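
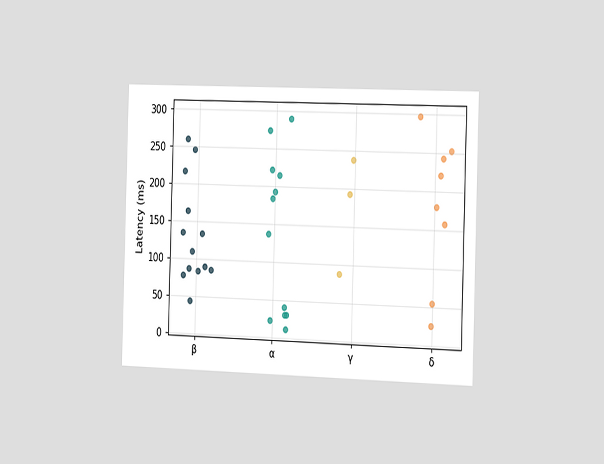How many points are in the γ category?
3

The chart is viewed slightly from the right. Counting the markers in the γ column gives 3.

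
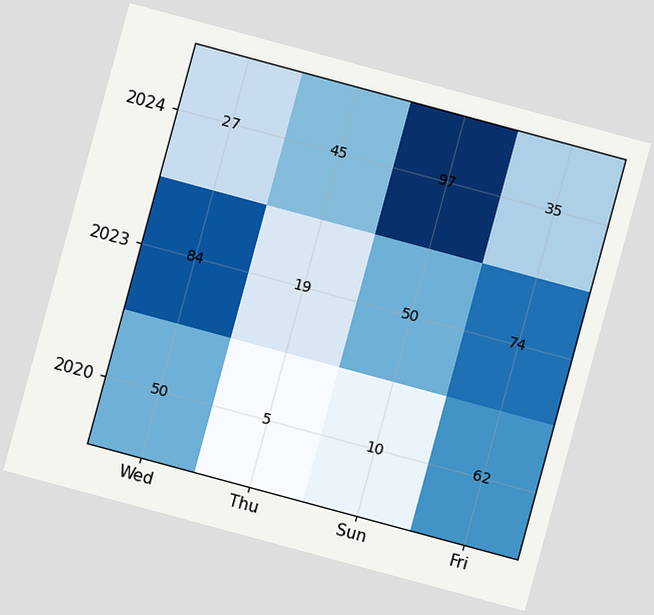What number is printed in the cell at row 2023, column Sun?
The chart is tilted about 15° clockwise. The (2023, Sun) cell reads 50.

50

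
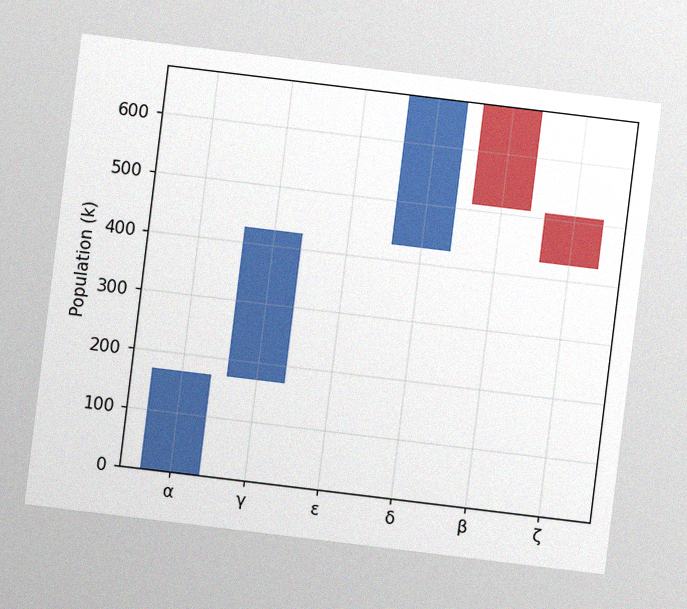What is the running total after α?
170k

The chart is tilted about 7° clockwise, with some photo noise. After α the running total reaches 170k.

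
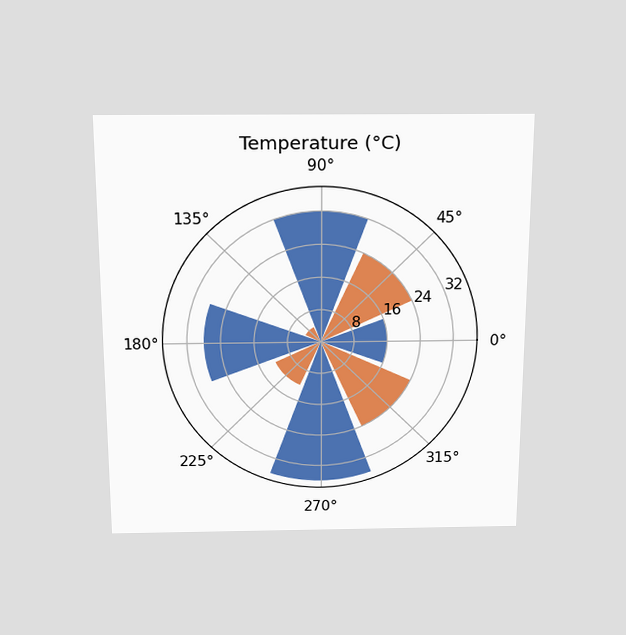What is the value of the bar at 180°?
28°C

The chart is viewed slightly from above. The bar at 180° reaches 28°C on the radial axis.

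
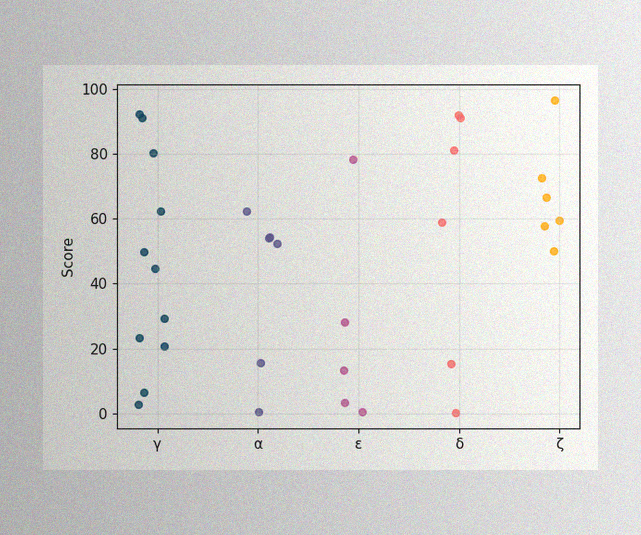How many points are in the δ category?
The image has some photo noise and uneven lighting. Counting the markers in the δ column gives 6.

6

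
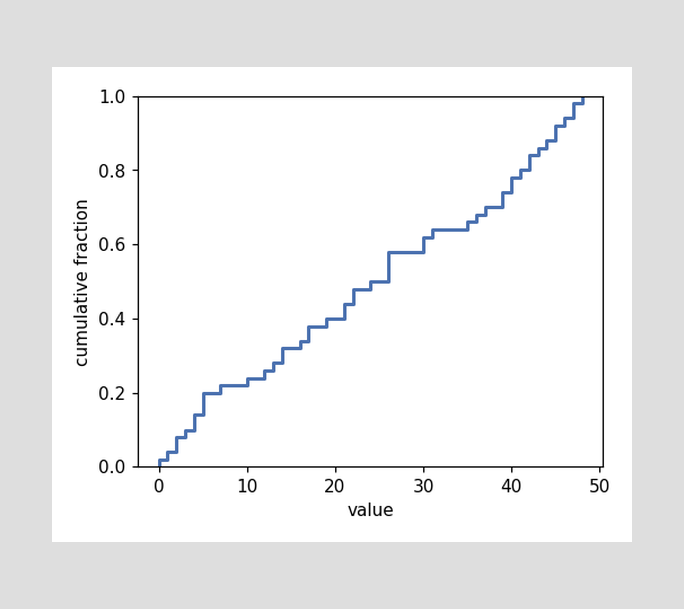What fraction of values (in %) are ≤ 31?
64%

At x=31 the ECDF step is at 64%.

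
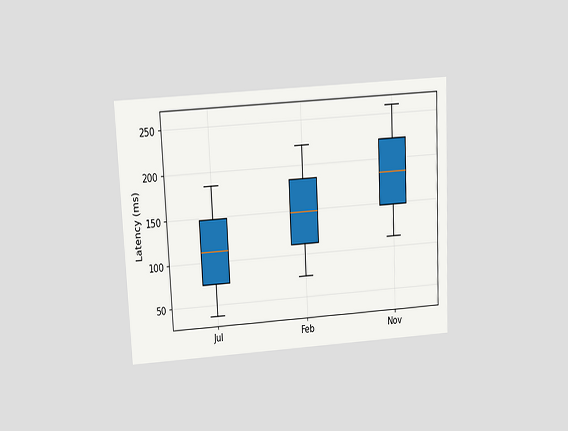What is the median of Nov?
The chart is tilted about 3° counter-clockwise and viewed slightly from above. The median line in the Nov box sits at 185ms.

185ms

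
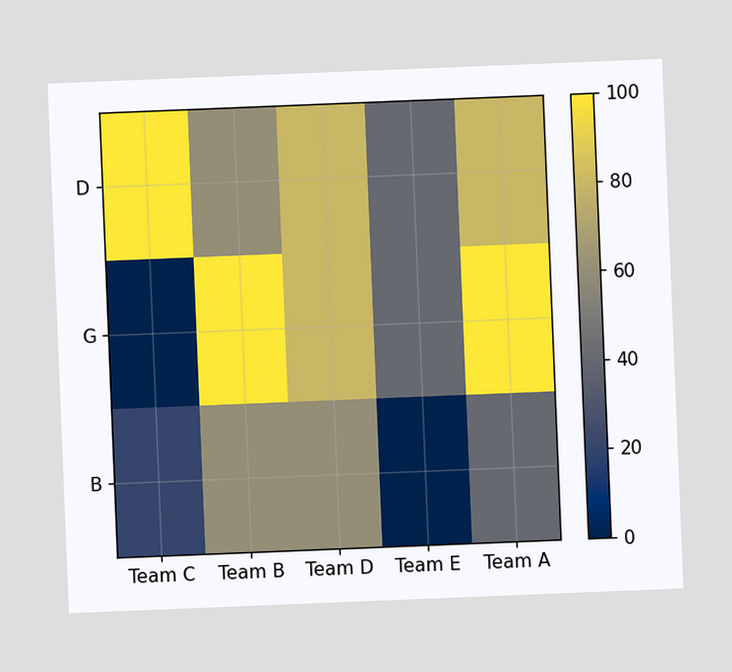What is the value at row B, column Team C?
20

The chart is tilted about 2° counter-clockwise. Matching cell (B, Team C) against the colorbar gives 20.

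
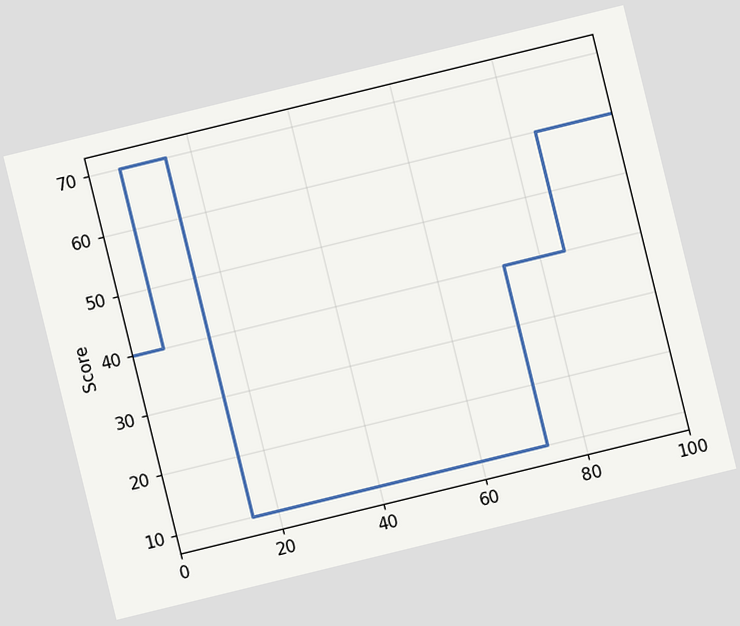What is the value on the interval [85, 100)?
60

The chart is tilted about 14° counter-clockwise. On [85, 100) the step sits at 60.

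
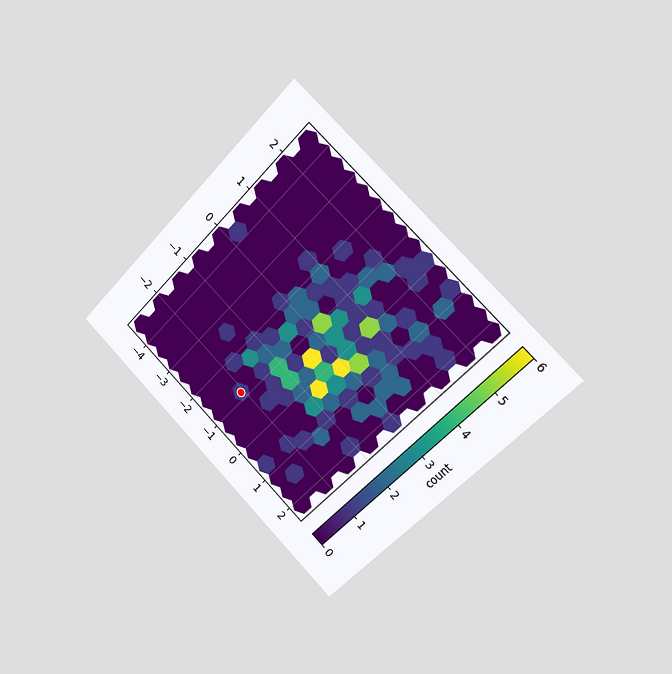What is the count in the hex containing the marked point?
The chart is tilted about 45° clockwise and viewed slightly from the right. The marked hex reads 1 on the colorbar.

1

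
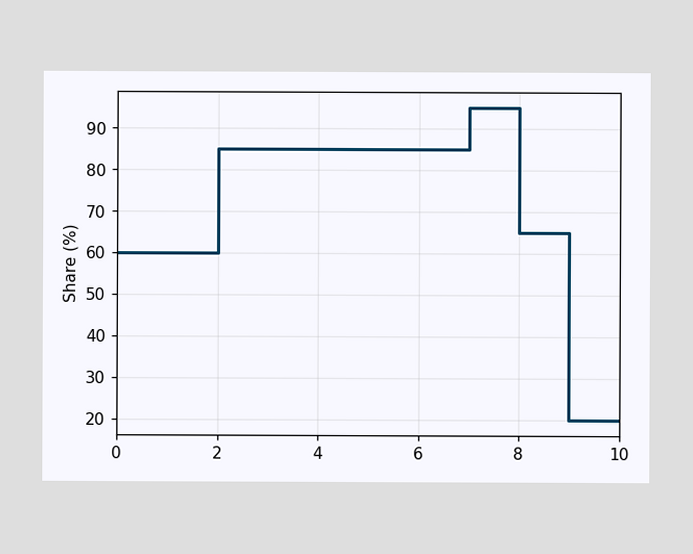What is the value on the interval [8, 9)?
On [8, 9) the step sits at 65%.

65%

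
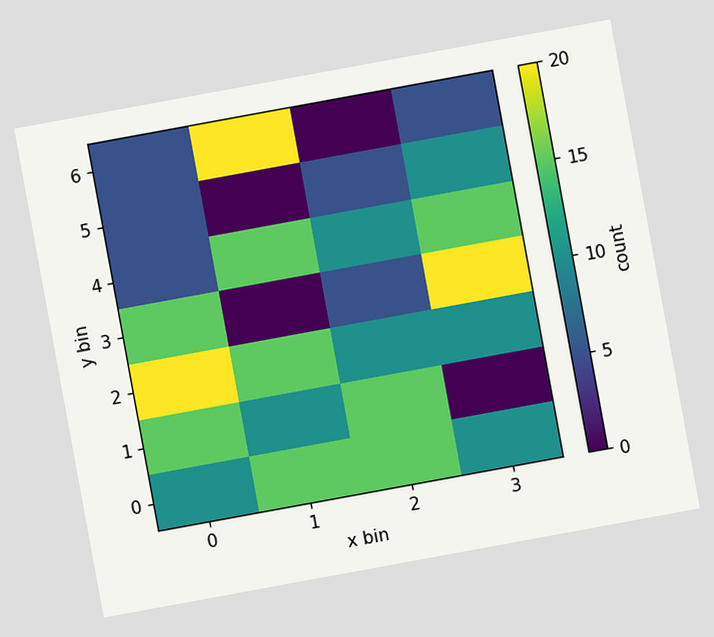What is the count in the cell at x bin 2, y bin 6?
The chart is tilted about 10° counter-clockwise. Matching the cell (2, 6) against the colorbar gives 0.

0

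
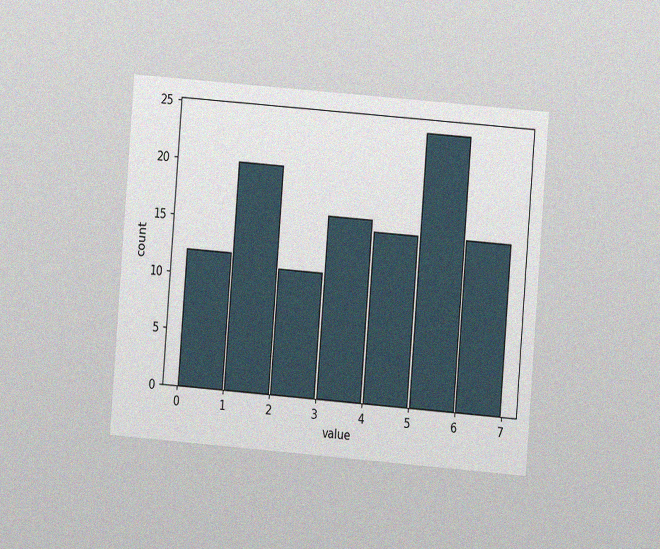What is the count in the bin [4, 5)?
15

The chart is tilted about 5° clockwise and viewed at a slight angle, with some photo noise. The [4, 5) bin has height 15.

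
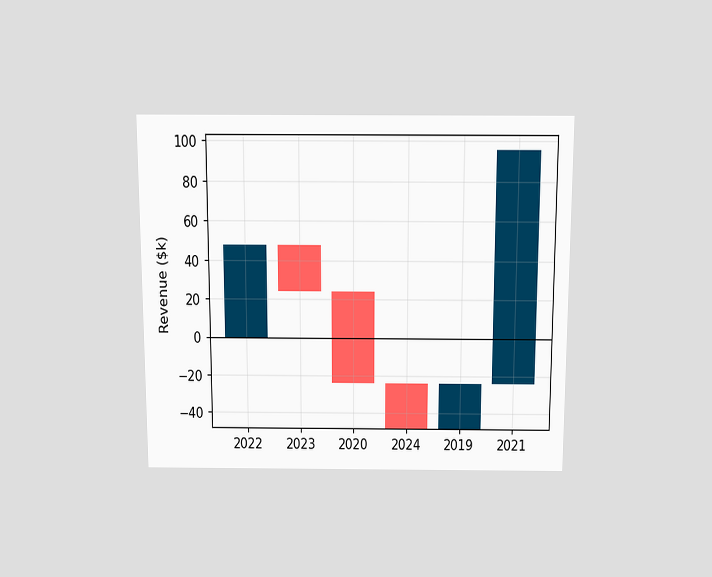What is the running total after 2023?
The chart is viewed slightly from above. After 2023 the running total reaches $24k.

$24k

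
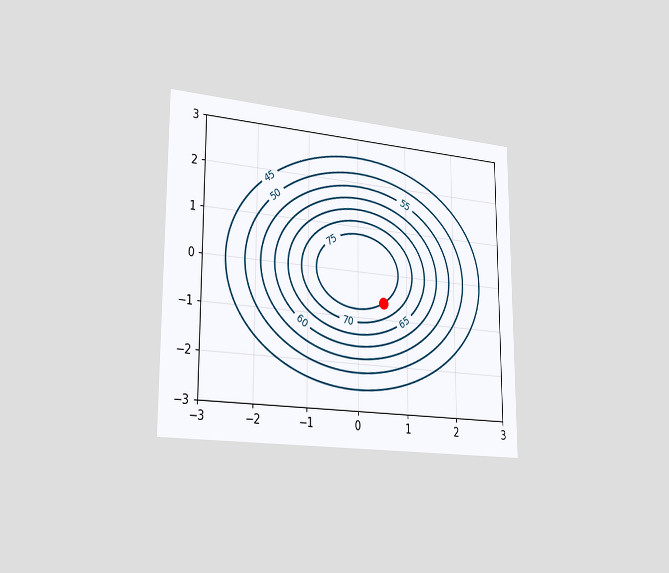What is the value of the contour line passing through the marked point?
The chart is viewed slightly from the left. The marked point sits on the contour labelled 75.

75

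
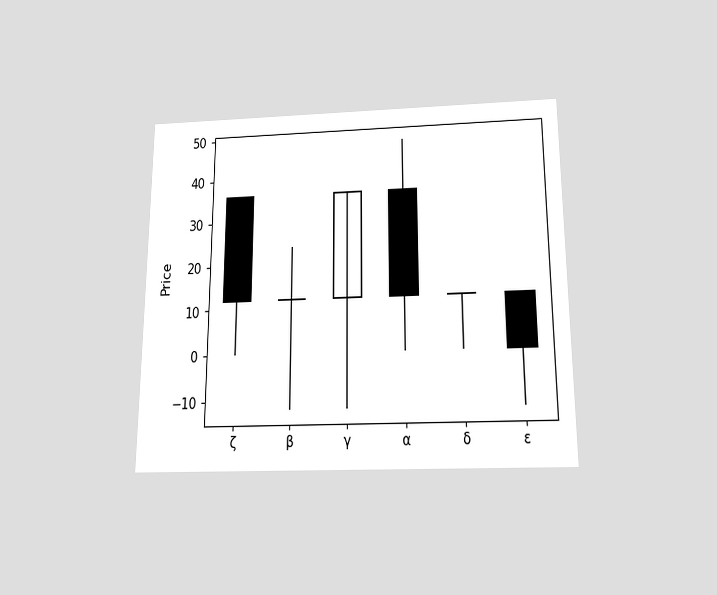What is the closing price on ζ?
The chart is viewed slightly from below. The ζ candle closes at 12.

12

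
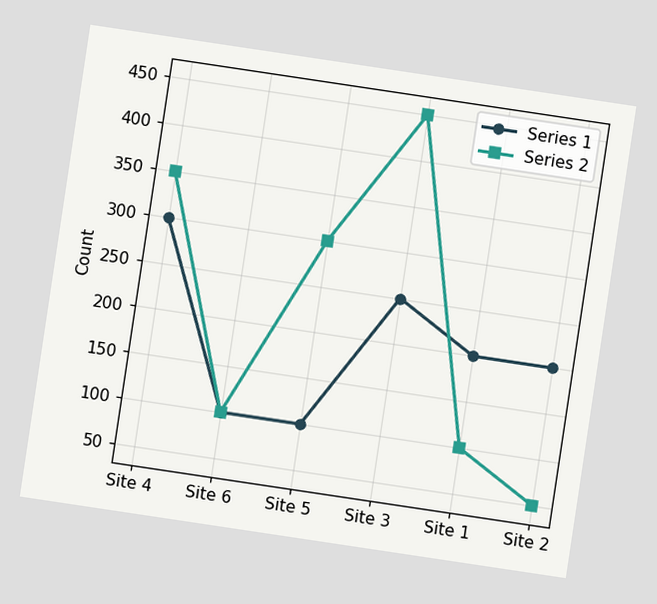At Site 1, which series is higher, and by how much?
The chart is tilted about 9° clockwise. At Site 1, Series 1 sits above the other line by 100.

Series 1, by 100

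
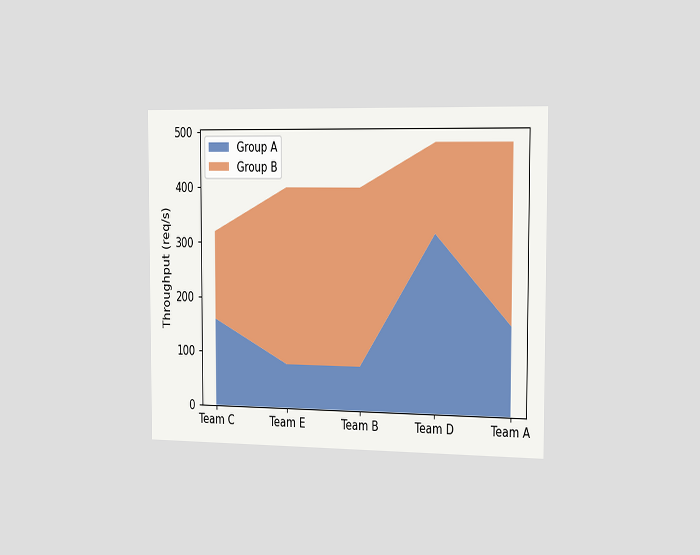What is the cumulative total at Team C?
320req/s

The chart is viewed slightly from the right. The stacked total at Team C reaches 320req/s.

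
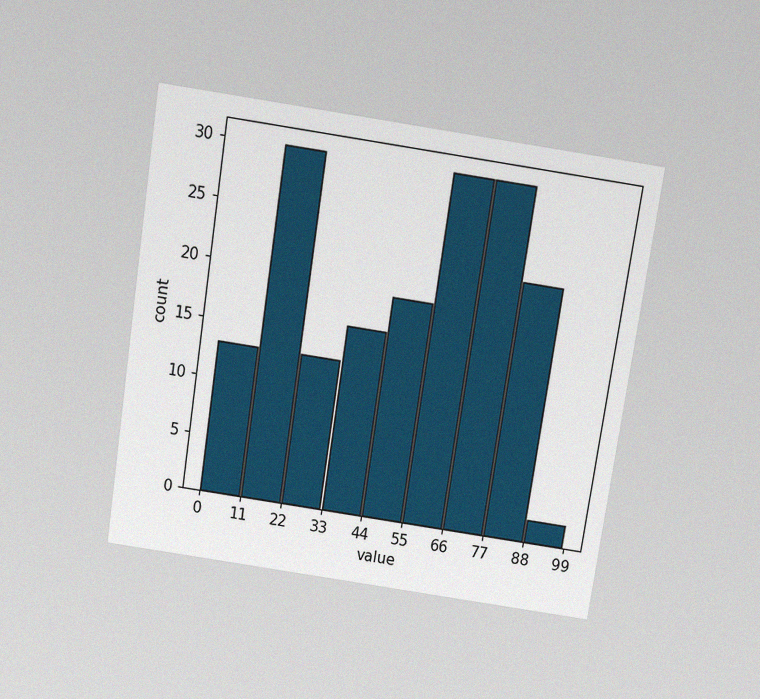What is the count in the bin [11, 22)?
30

The chart is tilted about 9° clockwise and viewed slightly from above, with some photo noise. The [11, 22) bin has height 30.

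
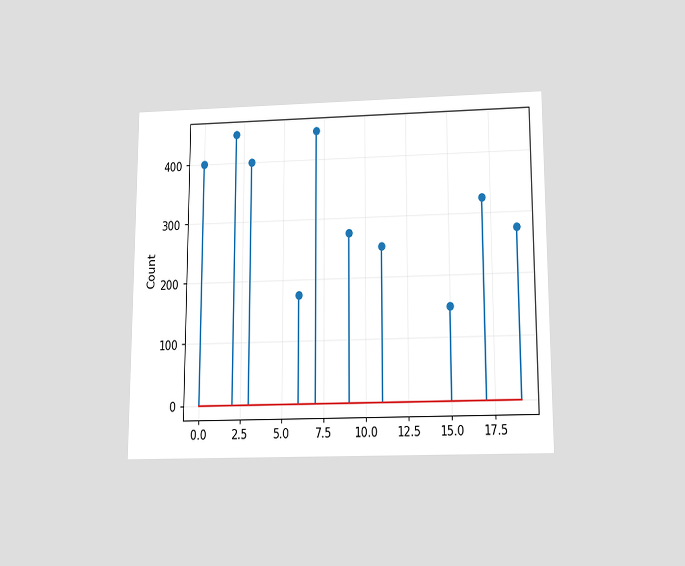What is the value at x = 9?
275

The chart is viewed slightly from below. The stem at x=9 reaches 275.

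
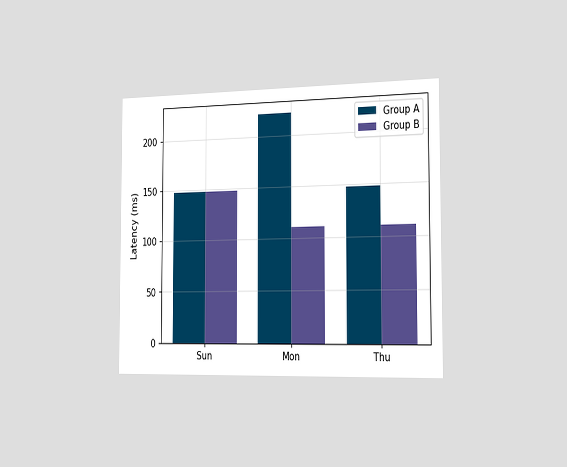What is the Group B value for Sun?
The chart is viewed slightly from the right. The Group B bar at Sun reaches 148ms on the y-axis.

148ms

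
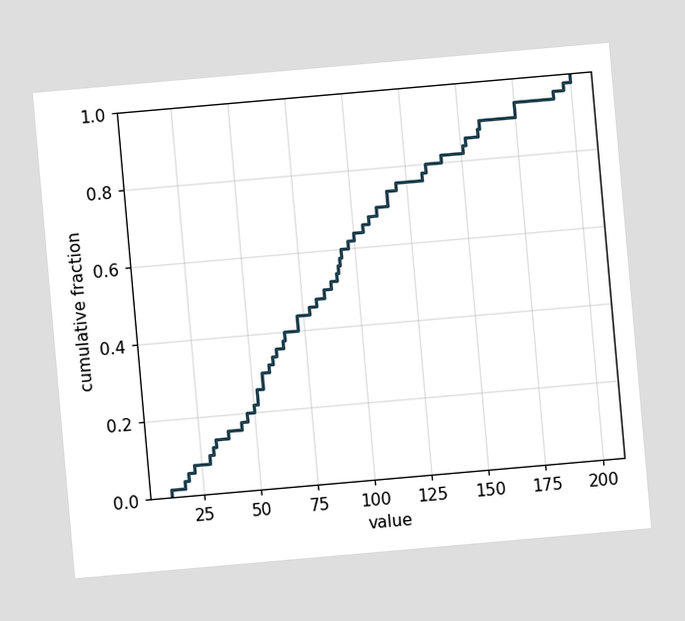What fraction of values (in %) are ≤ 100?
The chart is tilted about 5° counter-clockwise. At x=100 the ECDF step is at 64%.

64%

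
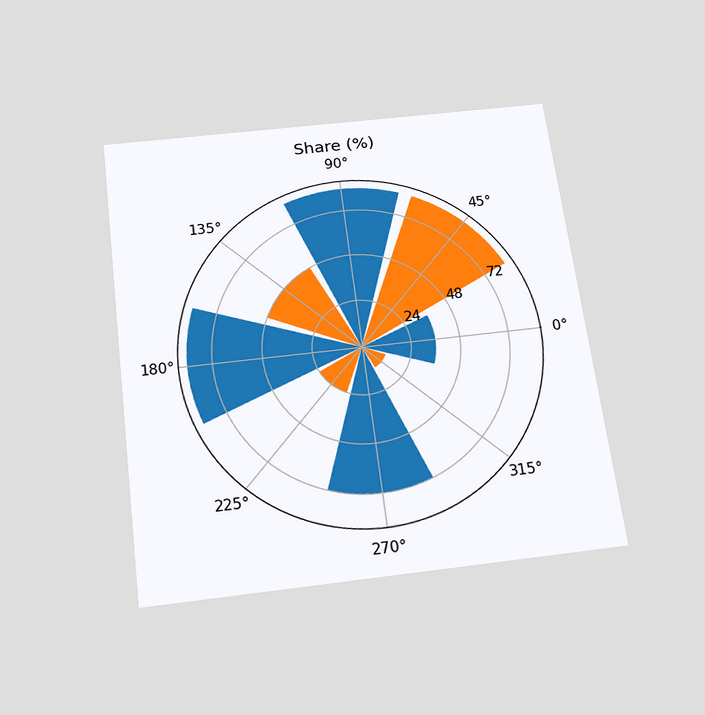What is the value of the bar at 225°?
24%

The chart is tilted about 7° counter-clockwise and viewed slightly from below. The bar at 225° reaches 24% on the radial axis.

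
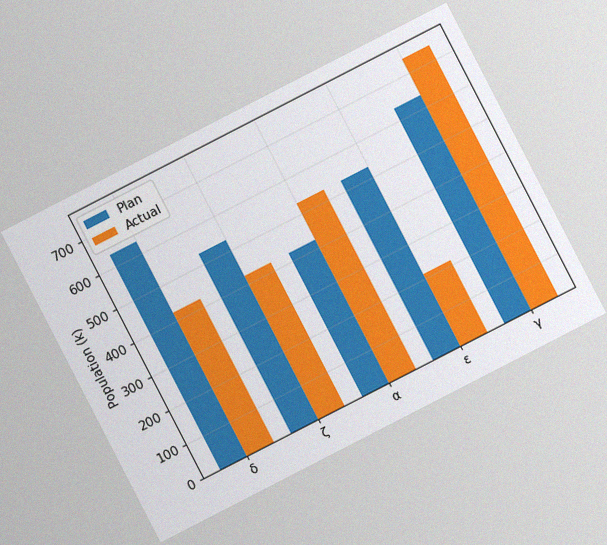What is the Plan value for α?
The chart is tilted about 27° counter-clockwise, with some photo noise. The Plan bar at α reaches 424k on the y-axis.

424k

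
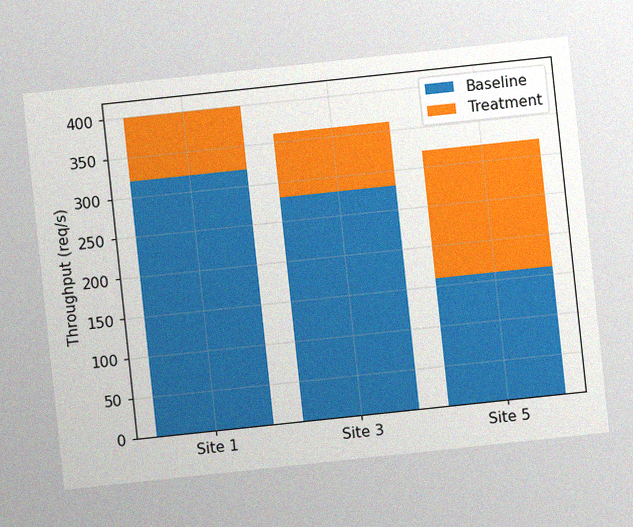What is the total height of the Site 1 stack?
The chart is tilted about 6° counter-clockwise, with some photo noise. The Site 1 stack's top reaches 400req/s on the y-axis.

400req/s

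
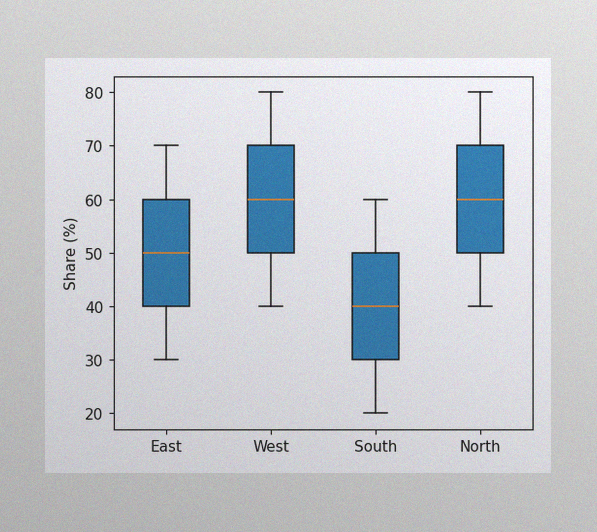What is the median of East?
The image has some photo noise and uneven lighting. The median line in the East box sits at 50%.

50%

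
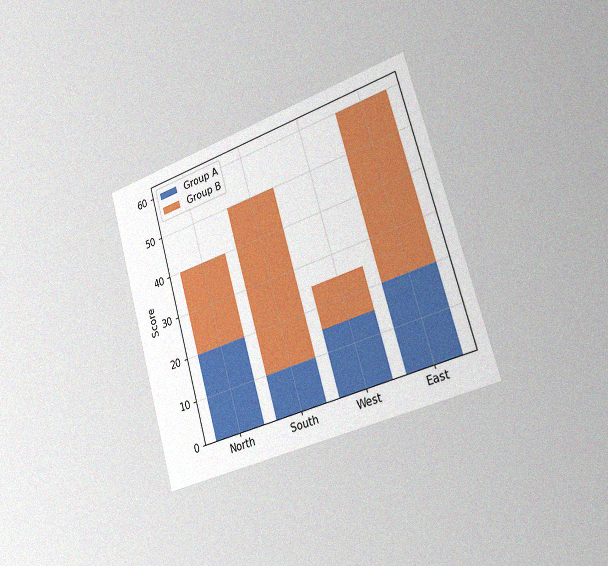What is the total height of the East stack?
60

The chart is tilted about 16° counter-clockwise and viewed slightly from the right, with some photo noise. The East stack's top reaches 60 on the y-axis.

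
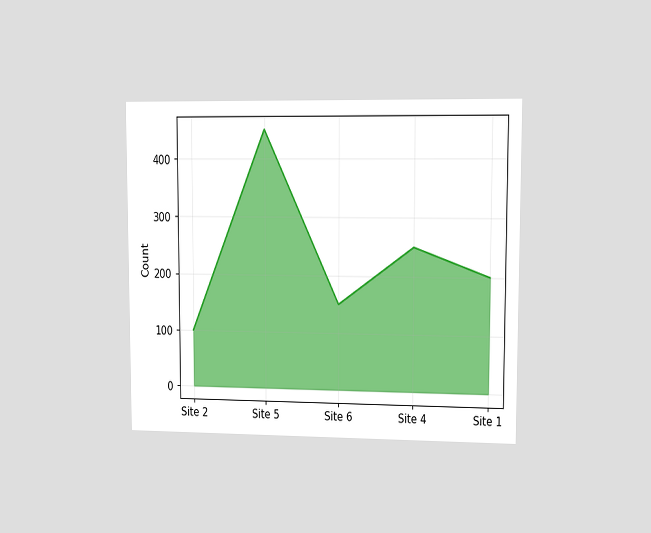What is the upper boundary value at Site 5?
450

The chart is viewed at a slight angle. At Site 5 the upper boundary is at 450.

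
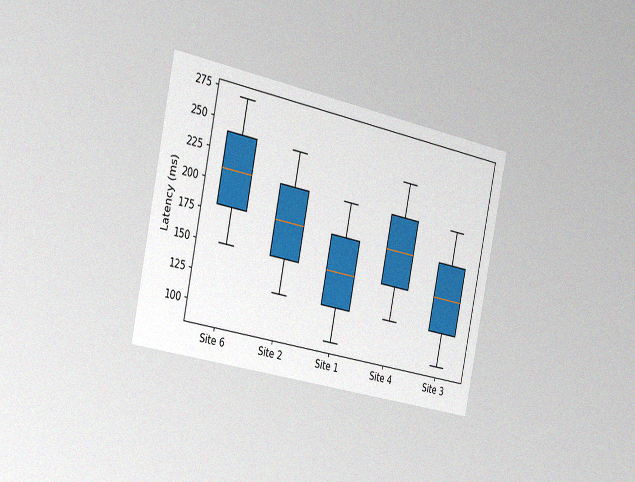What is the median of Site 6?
The chart is tilted about 12° clockwise and viewed slightly from the left, with some photo noise. The median line in the Site 6 box sits at 210ms.

210ms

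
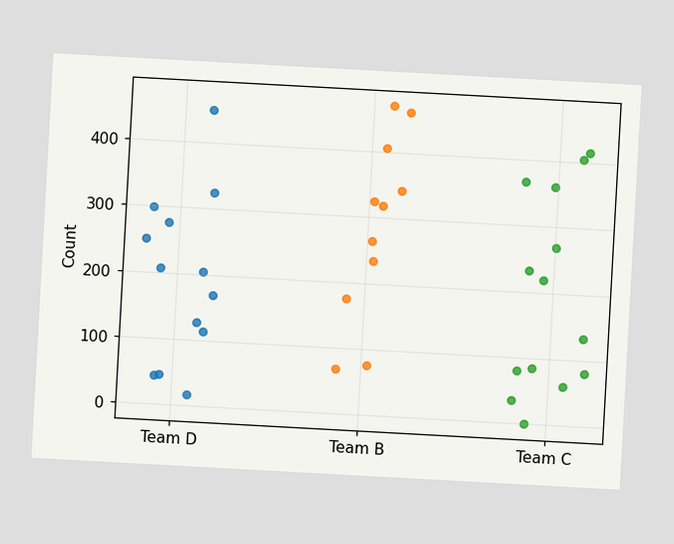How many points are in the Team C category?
14

The chart is tilted about 3° clockwise. Counting the markers in the Team C column gives 14.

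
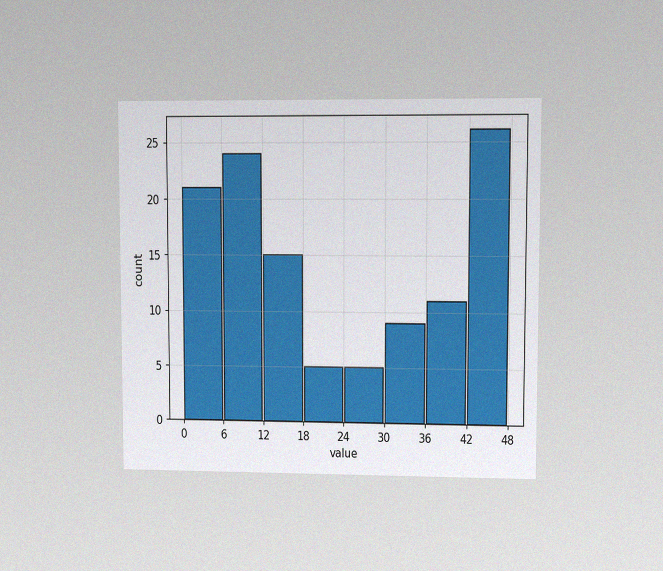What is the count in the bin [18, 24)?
The chart is viewed at a slight angle, with some photo noise. The [18, 24) bin has height 5.

5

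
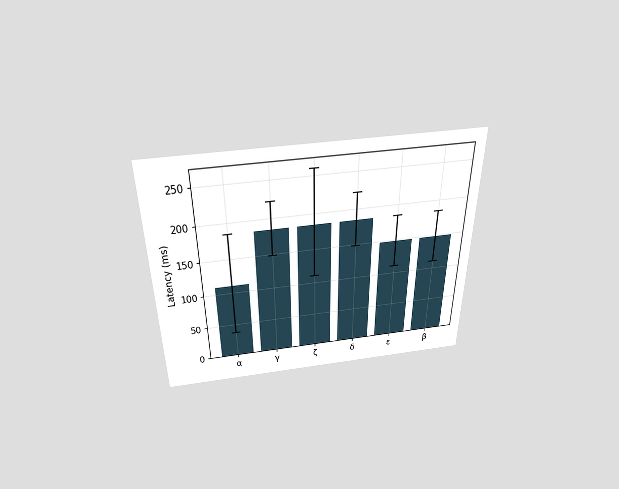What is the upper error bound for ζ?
259ms

The chart is viewed slightly from above. The ζ bar's upper whisker reaches 259ms.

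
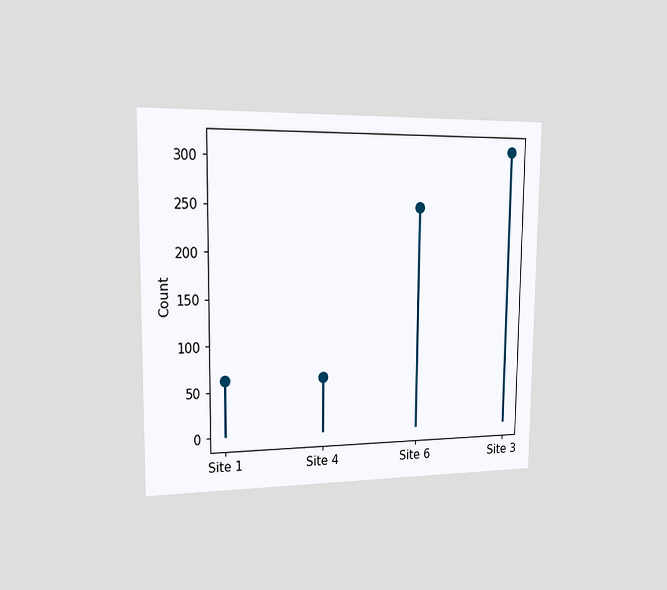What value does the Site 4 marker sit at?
The chart is viewed slightly from the left. The Site 4 marker sits at 62.

62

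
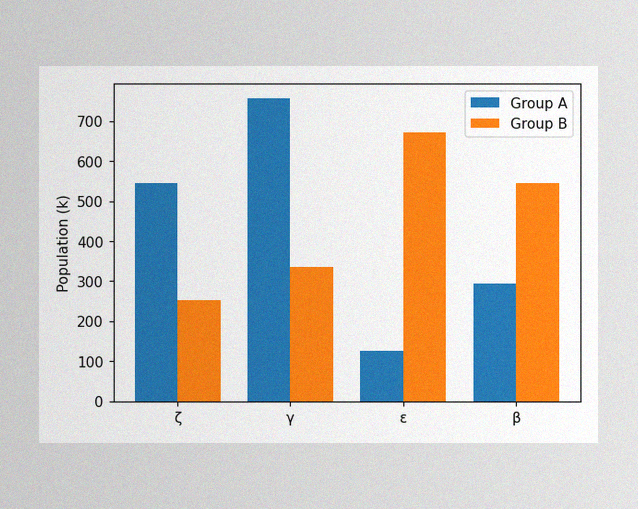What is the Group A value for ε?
126k

The image has some photo noise and uneven lighting. The Group A bar at ε reaches 126k on the y-axis.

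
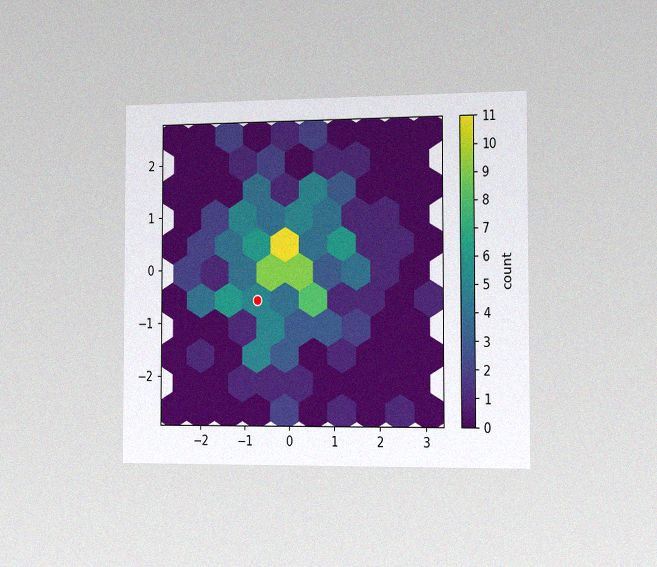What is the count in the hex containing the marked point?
The chart is viewed slightly from the right, with some photo noise. The marked hex reads 5 on the colorbar.

5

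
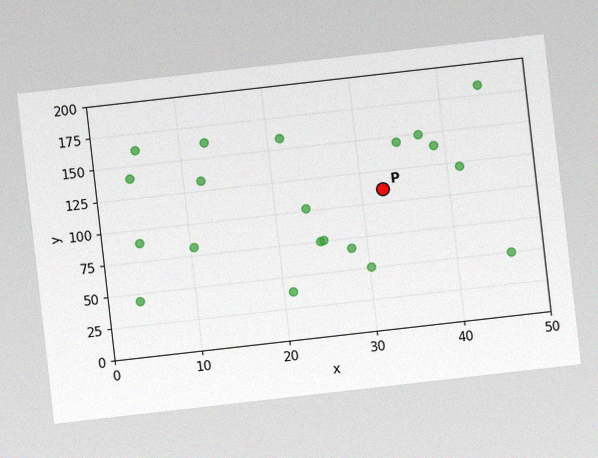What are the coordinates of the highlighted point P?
(32.5, 110)

The chart is tilted about 6° counter-clockwise, with some photo noise. Following the gridlines from P to each axis, P sits at (32.5, 110).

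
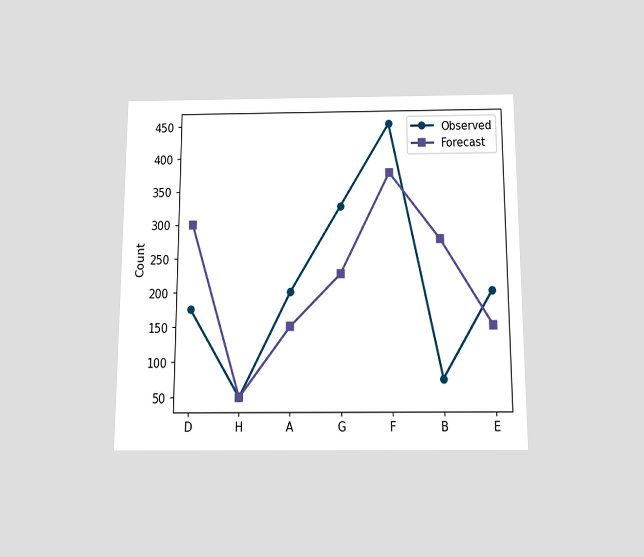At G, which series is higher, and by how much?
The chart is viewed slightly from below. At G, Observed sits above the other line by 100.

Observed, by 100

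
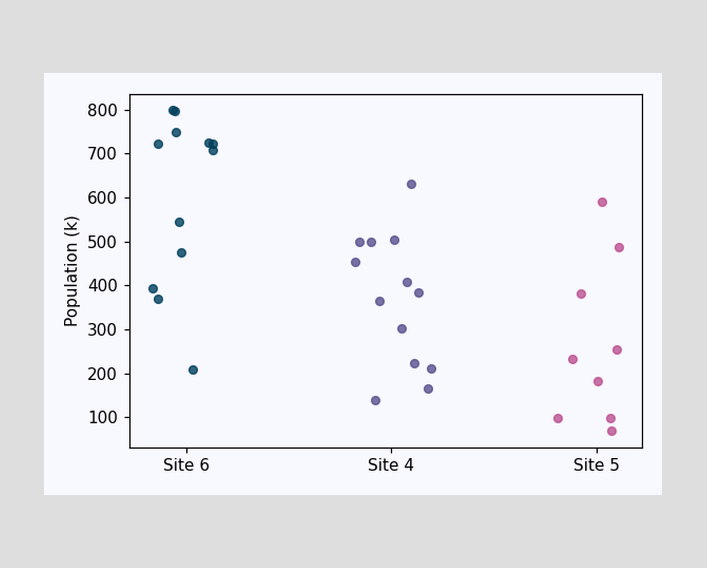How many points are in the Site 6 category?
12

Counting the markers in the Site 6 column gives 12.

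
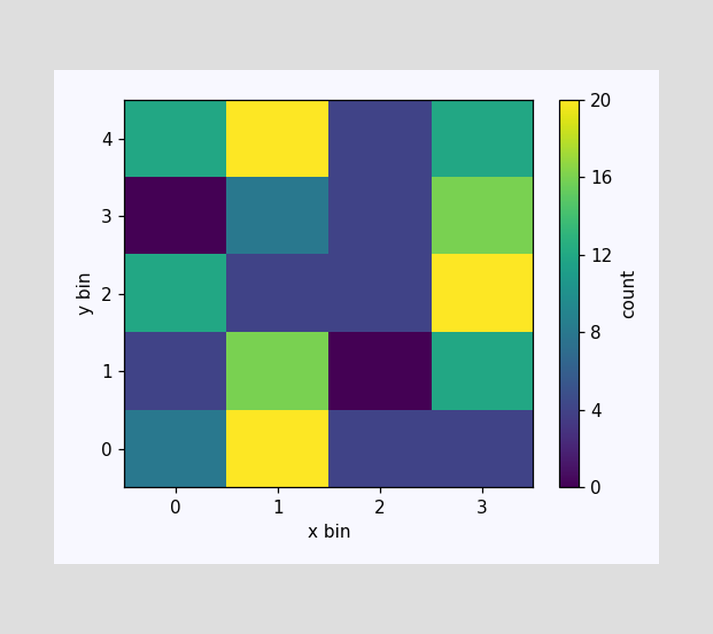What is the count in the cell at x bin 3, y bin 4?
Matching the cell (3, 4) against the colorbar gives 12.

12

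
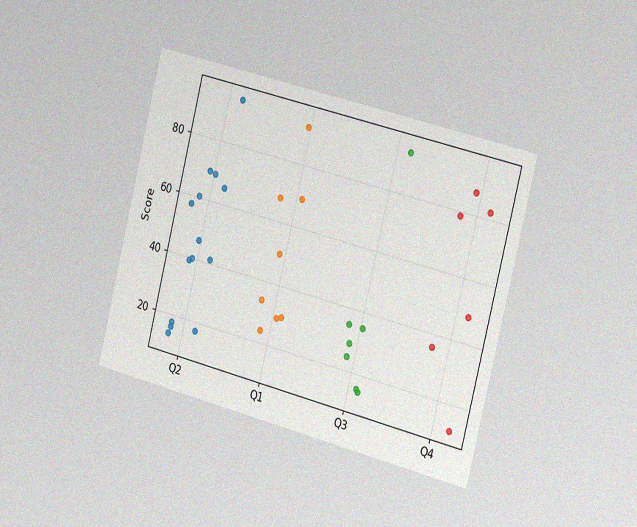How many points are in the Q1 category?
8

The chart is tilted about 14° clockwise and viewed slightly from the right, with some photo noise. Counting the markers in the Q1 column gives 8.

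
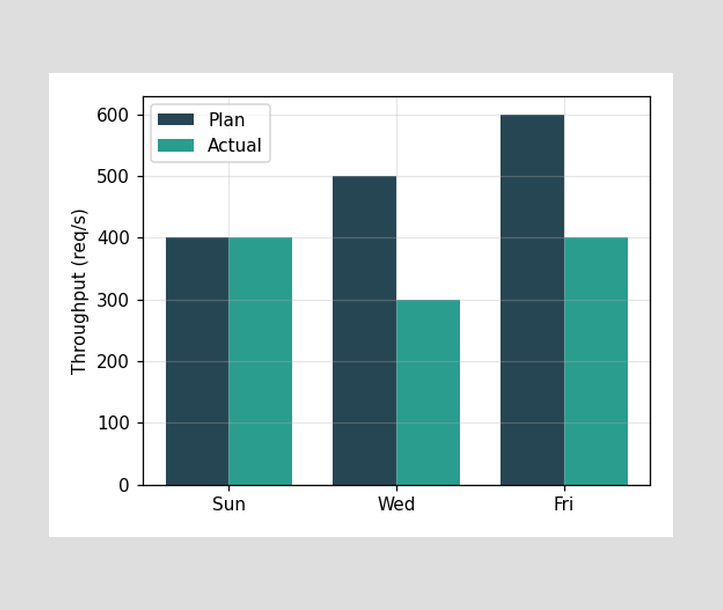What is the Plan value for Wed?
The Plan bar at Wed reaches 500req/s on the y-axis.

500req/s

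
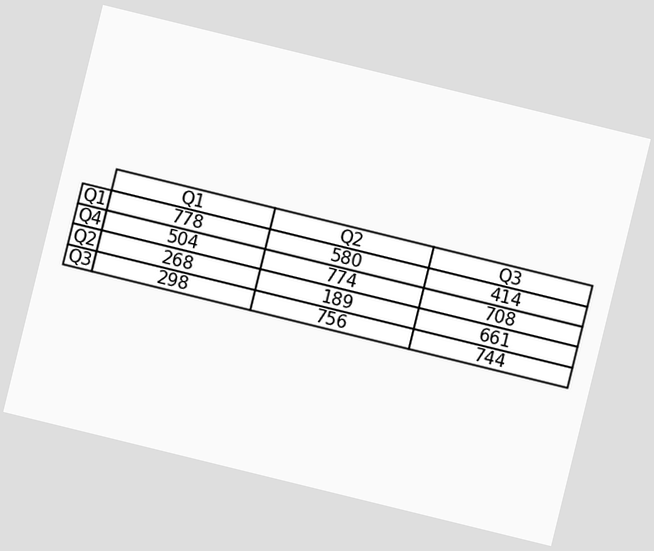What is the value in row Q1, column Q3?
414

The chart is tilted about 14° clockwise. The (Q1, Q3) cell reads 414.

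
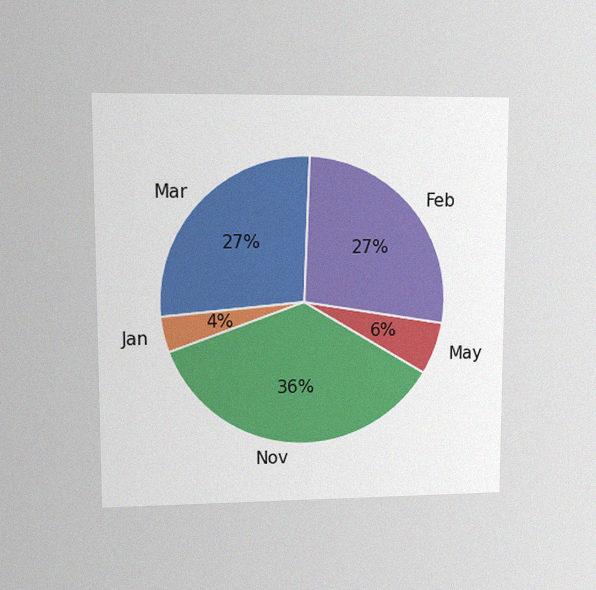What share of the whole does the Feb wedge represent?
The chart is viewed at a slight angle, with some photo noise. The Feb slice takes up 27% of the pie.

27%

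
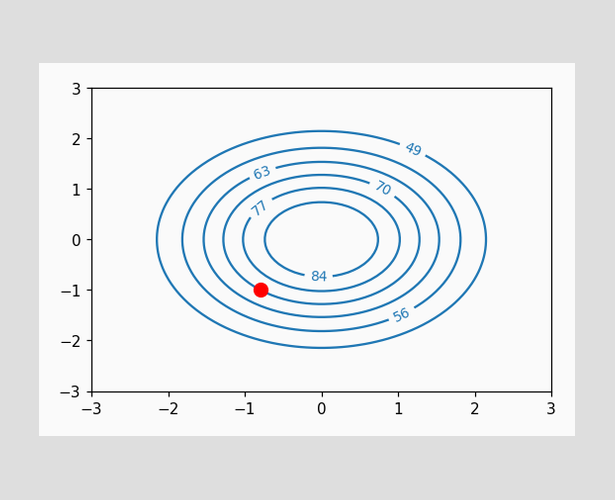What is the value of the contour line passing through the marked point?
The marked point sits on the contour labelled 70.

70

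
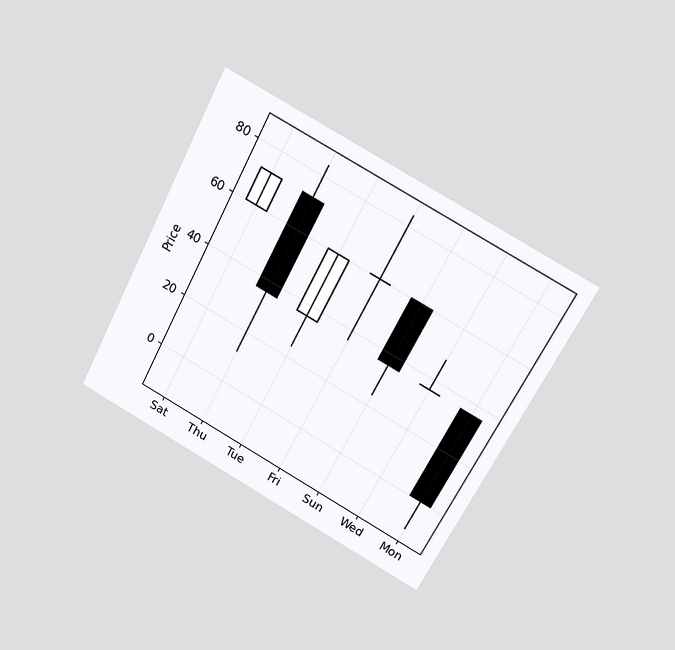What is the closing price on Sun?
36

The chart is tilted about 28° clockwise and viewed at a slight angle. The Sun candle closes at 36.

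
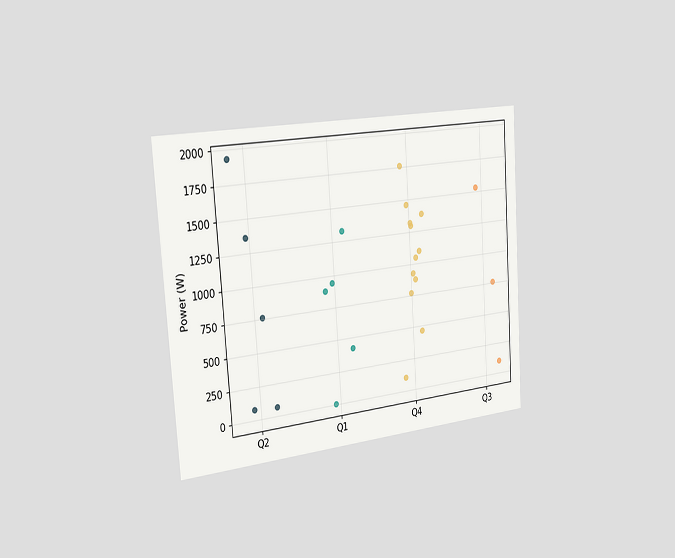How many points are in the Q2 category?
The chart is tilted about 4° counter-clockwise and viewed slightly from the left. Counting the markers in the Q2 column gives 5.

5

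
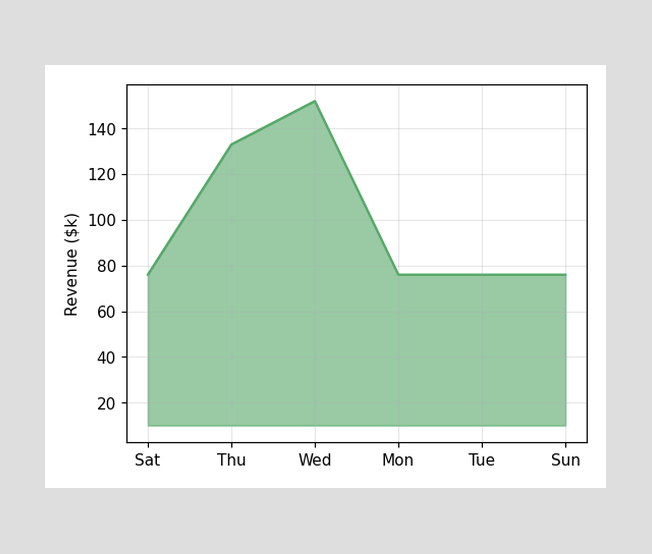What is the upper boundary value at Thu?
At Thu the upper boundary is at $133k.

$133k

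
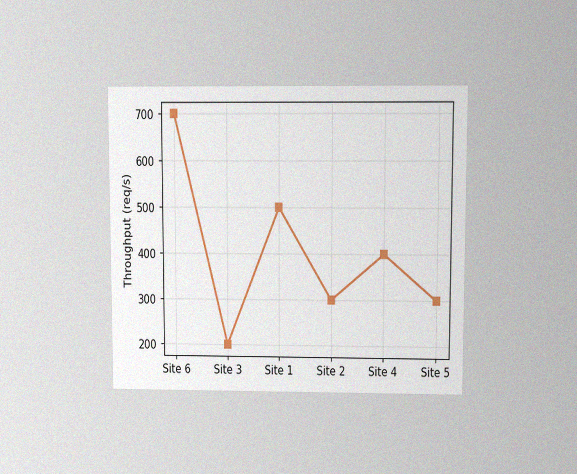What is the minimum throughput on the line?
The chart is viewed at a slight angle, with some photo noise. The lowest point is at Site 3, and reading across to the y-axis gives 200req/s.

200req/s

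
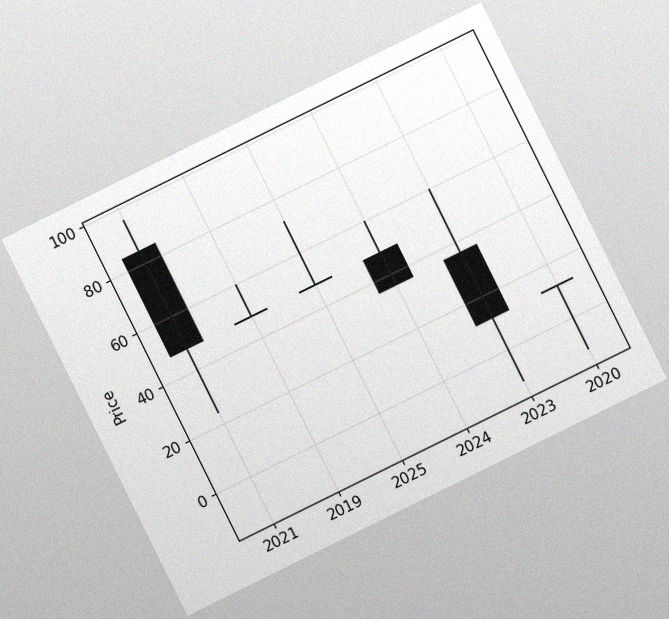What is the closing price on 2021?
The chart is tilted about 26° counter-clockwise, with some photo noise. The 2021 candle closes at 48.

48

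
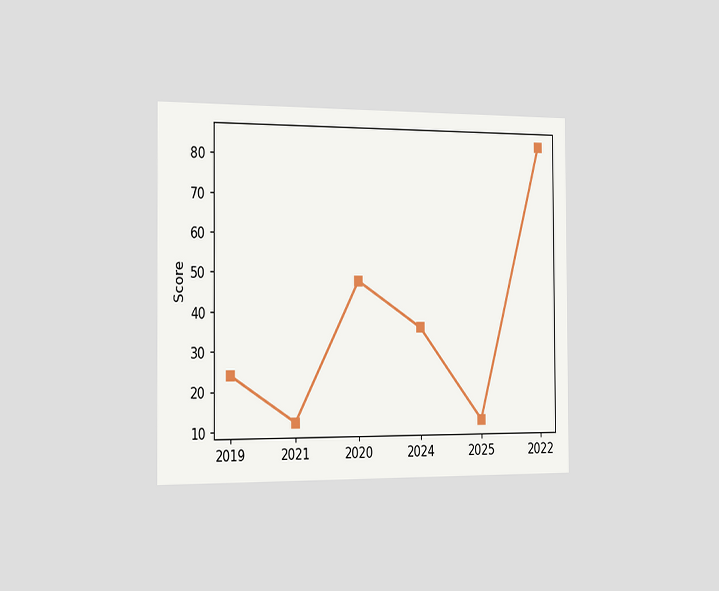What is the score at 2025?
12

The chart is viewed slightly from the left. At 2025, the line is at 12.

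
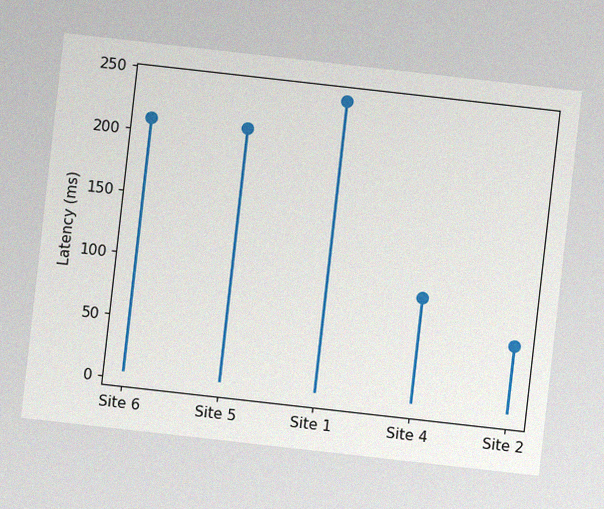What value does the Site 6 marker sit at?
The chart is tilted about 6° clockwise, with some photo noise. The Site 6 marker sits at 210ms.

210ms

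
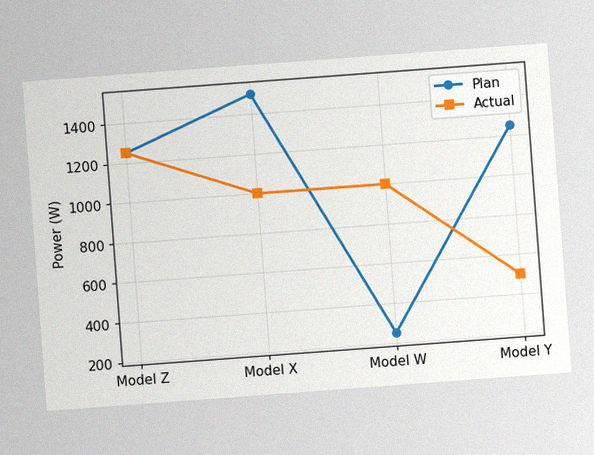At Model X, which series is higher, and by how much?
Plan, by 500W

The chart is tilted about 4° counter-clockwise, with some photo noise. At Model X, Plan sits above the other line by 500W.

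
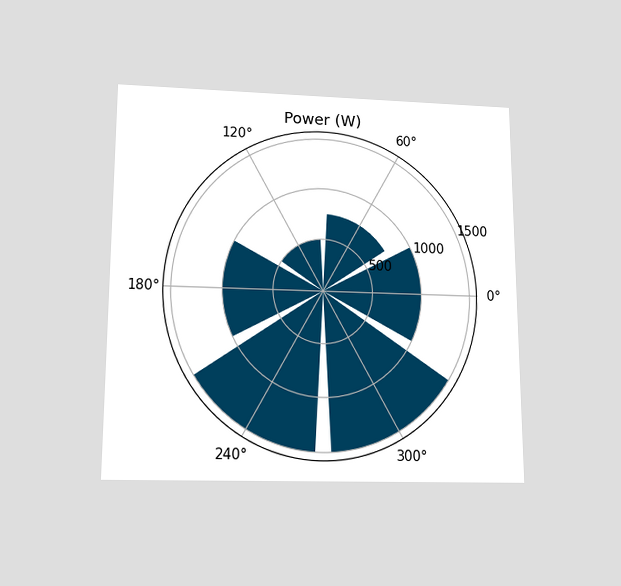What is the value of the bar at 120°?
The chart is viewed slightly from below. The bar at 120° reaches 500W on the radial axis.

500W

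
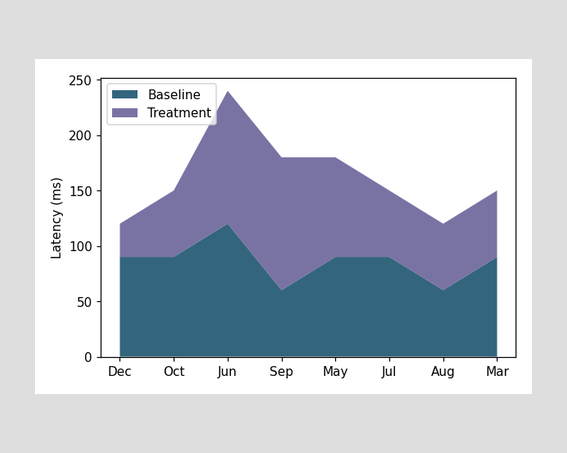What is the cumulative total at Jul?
150ms

The stacked total at Jul reaches 150ms.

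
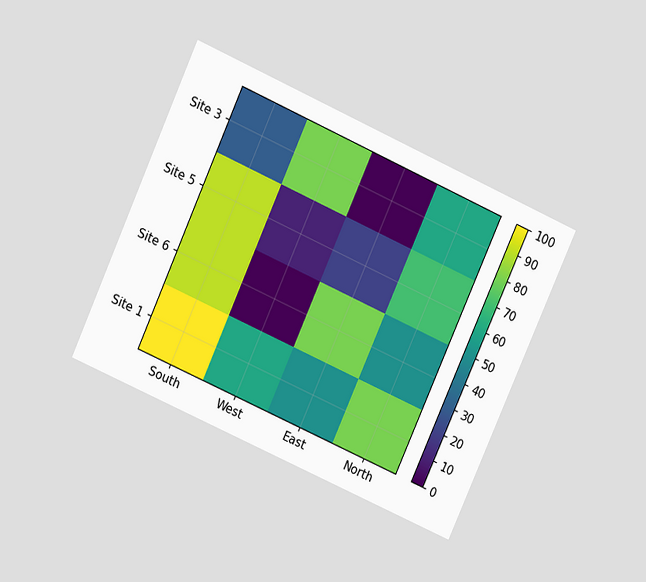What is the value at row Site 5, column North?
The chart is tilted about 24° clockwise and viewed at a slight angle. Matching cell (Site 5, North) against the colorbar gives 70.

70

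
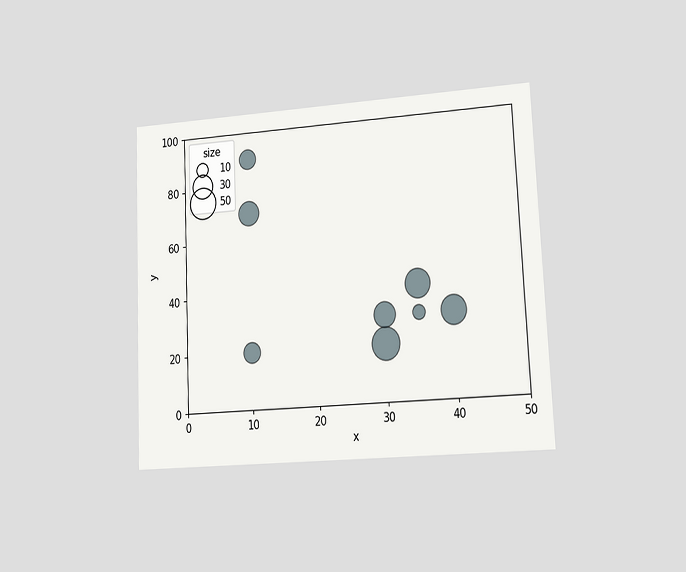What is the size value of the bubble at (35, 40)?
40

The chart is tilted about 3° counter-clockwise and viewed at a slight angle. Matching the bubble at (35, 40) against the size legend gives 40.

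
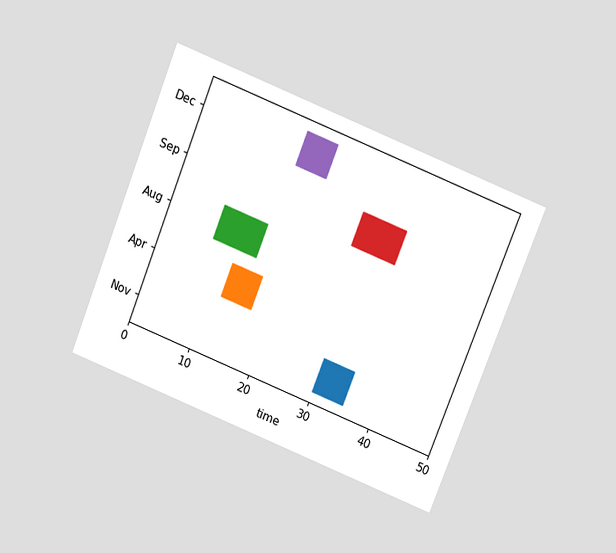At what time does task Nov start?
The chart is tilted about 22° clockwise and viewed slightly from above. The Nov bar begins at t=30.

30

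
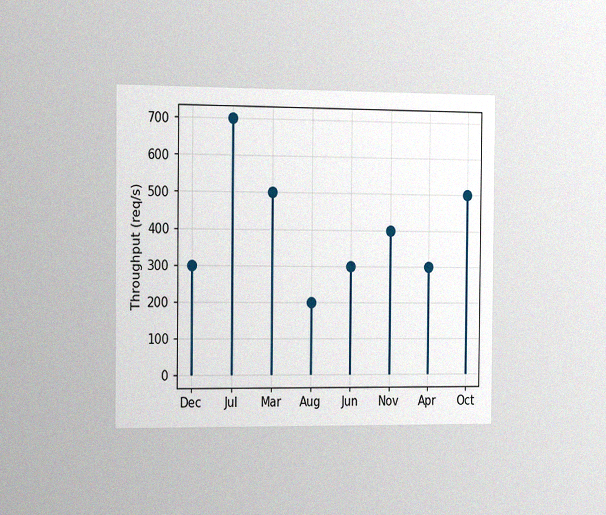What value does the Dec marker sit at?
The chart is viewed slightly from the left, with some photo noise. The Dec marker sits at 300req/s.

300req/s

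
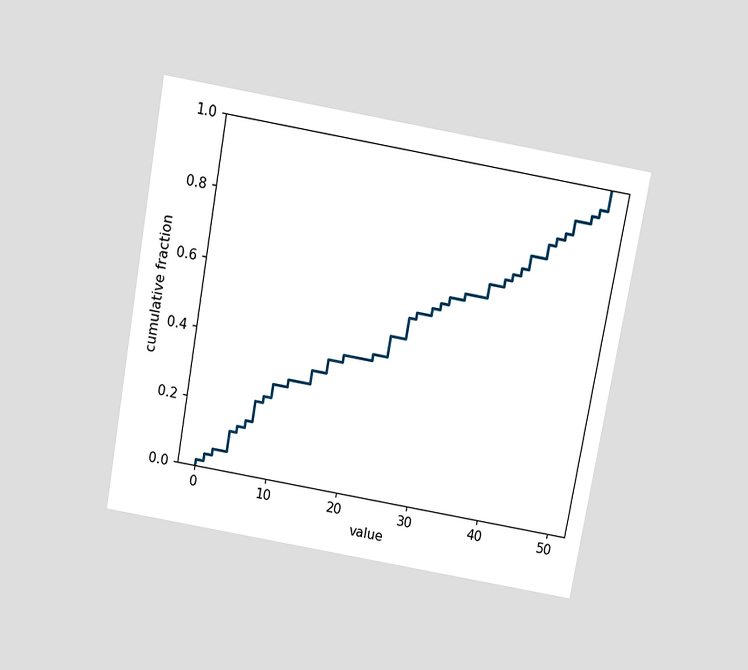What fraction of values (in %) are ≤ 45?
86%

The chart is tilted about 10° clockwise and viewed slightly from above. At x=45 the ECDF step is at 86%.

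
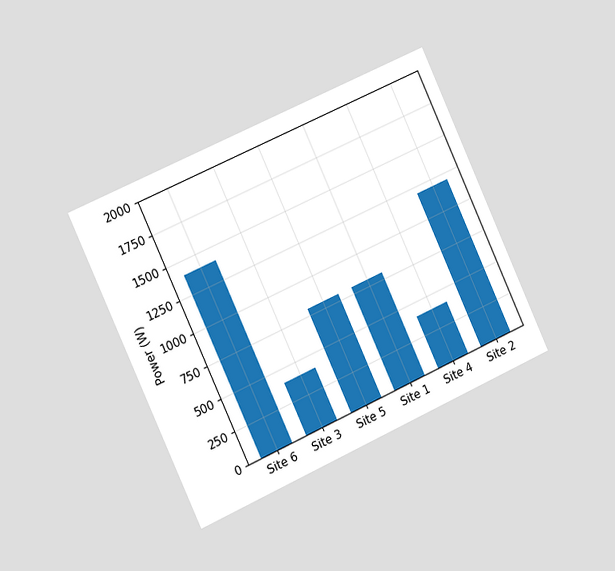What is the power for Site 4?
The chart is tilted about 25° counter-clockwise and viewed slightly from the left. Reading along the chart's y-axis, the Site 4 bar reaches 400W.

400W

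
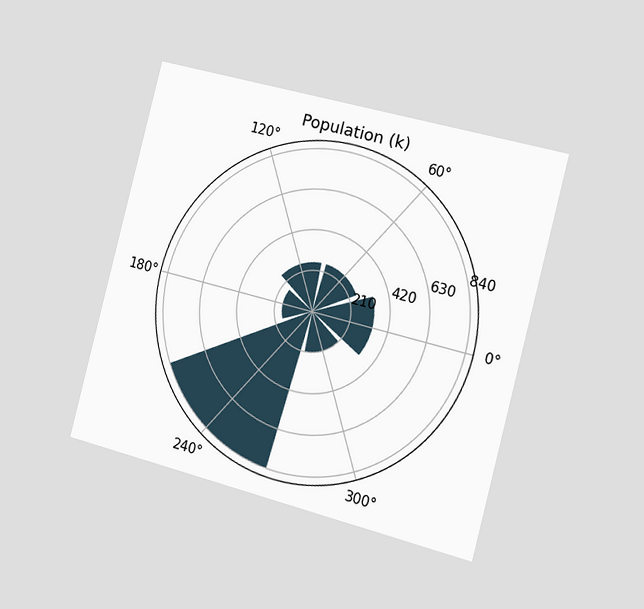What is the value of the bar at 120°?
252k

The chart is tilted about 15° clockwise and viewed slightly from the right. The bar at 120° reaches 252k on the radial axis.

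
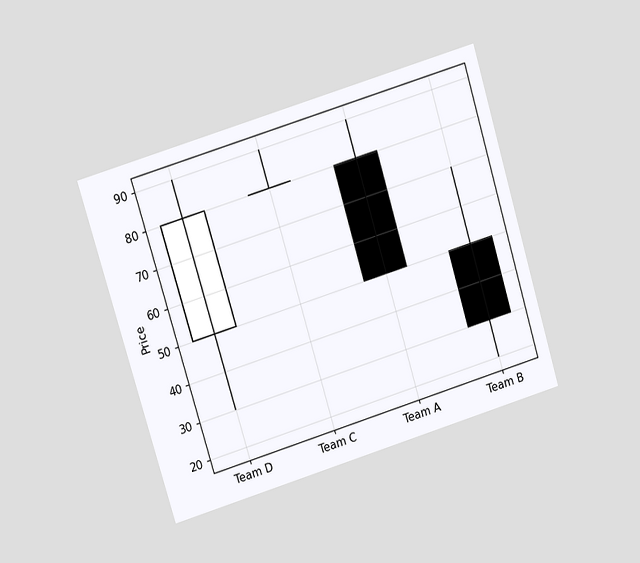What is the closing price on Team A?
50

The chart is tilted about 17° counter-clockwise and viewed at a slight angle. The Team A candle closes at 50.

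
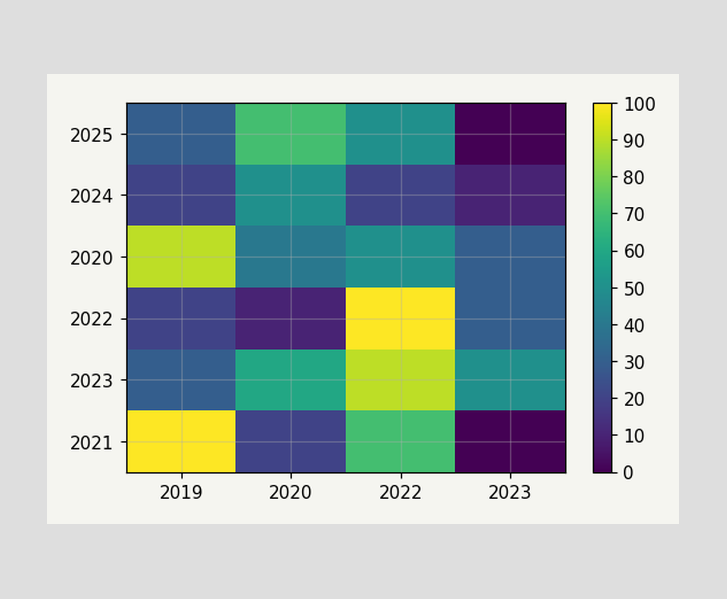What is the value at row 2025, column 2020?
70

Matching cell (2025, 2020) against the colorbar gives 70.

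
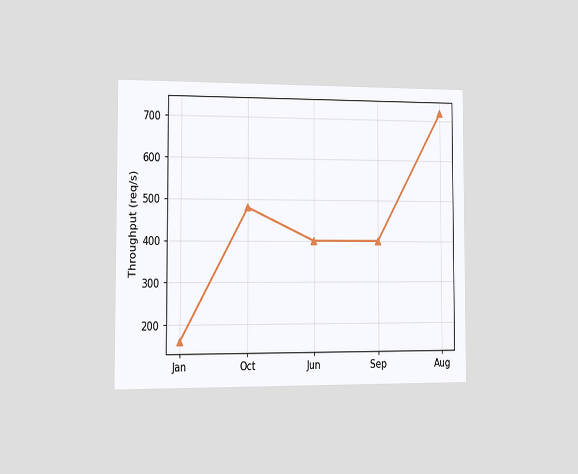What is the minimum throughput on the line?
160req/s

The chart is viewed at a slight angle. The lowest point is at Jan, and reading across to the y-axis gives 160req/s.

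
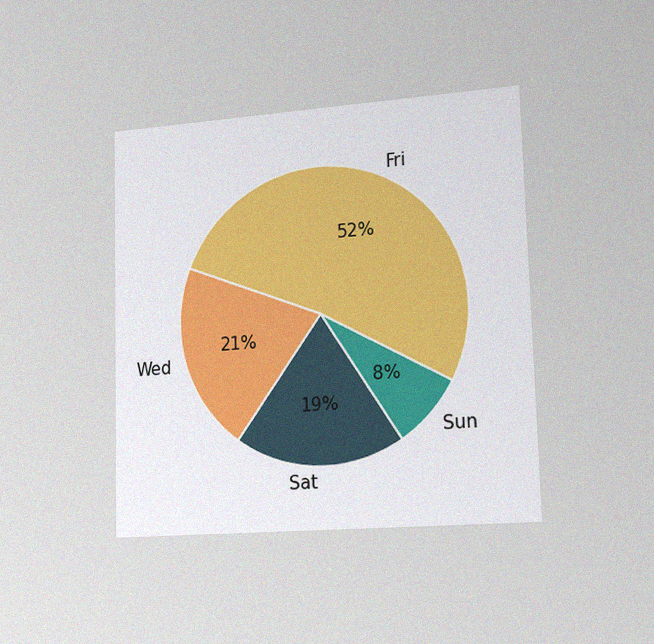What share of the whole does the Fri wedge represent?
The chart is viewed slightly from the right, with some photo noise. The Fri slice takes up 52% of the pie.

52%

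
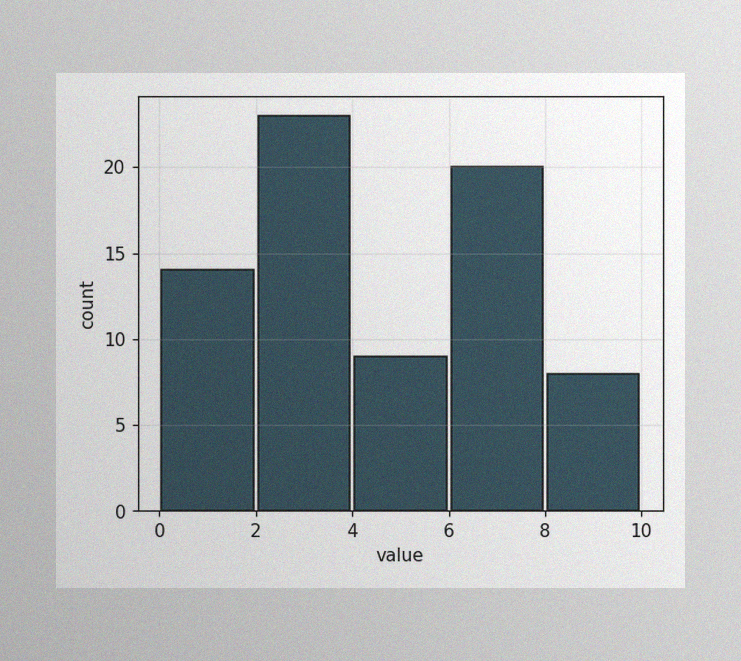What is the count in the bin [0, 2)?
14

The image has some photo noise and uneven lighting. The [0, 2) bin has height 14.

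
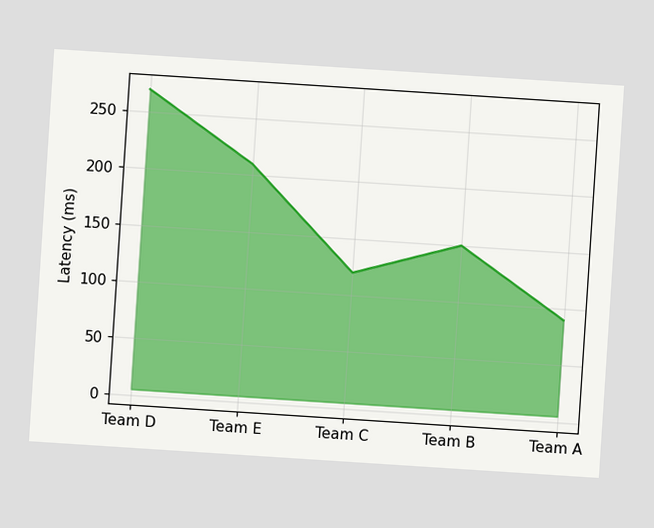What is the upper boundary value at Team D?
The chart is tilted about 4° clockwise. At Team D the upper boundary is at 270ms.

270ms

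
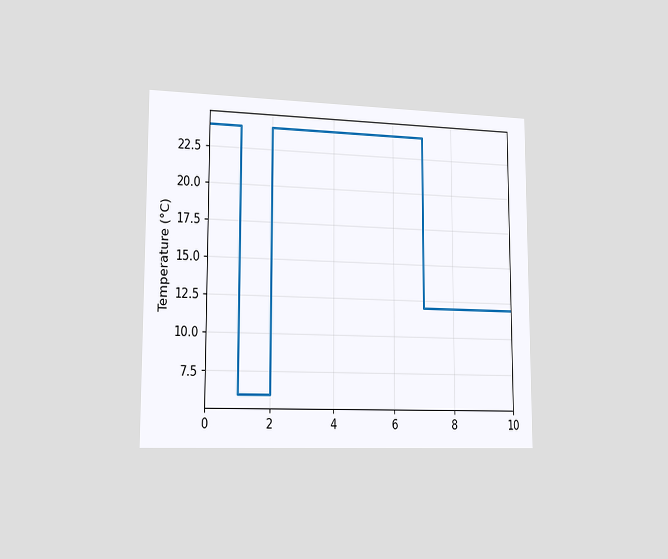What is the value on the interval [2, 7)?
24°C

The chart is viewed slightly from the left. On [2, 7) the step sits at 24°C.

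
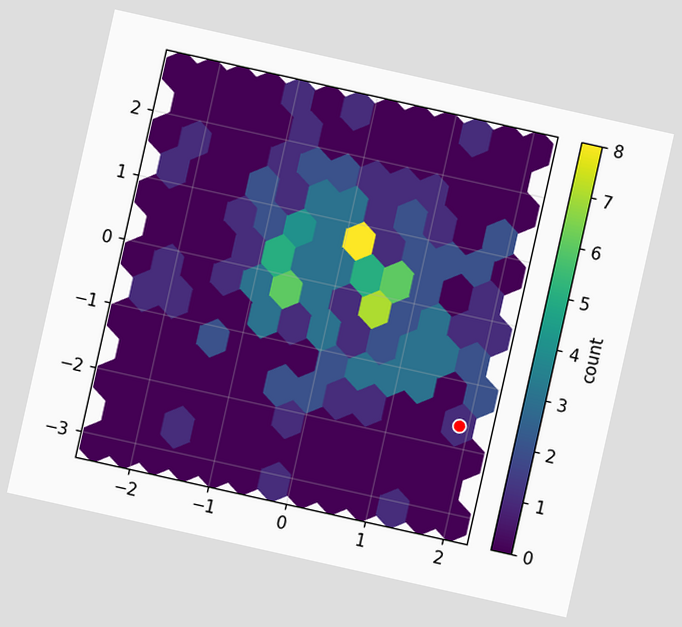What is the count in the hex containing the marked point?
1

The chart is tilted about 13° clockwise. The marked hex reads 1 on the colorbar.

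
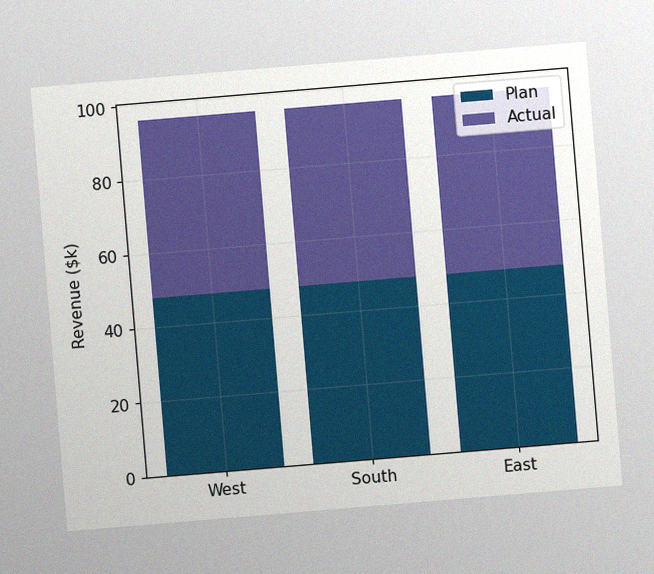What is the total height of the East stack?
$96k

The chart is tilted about 5° counter-clockwise, with some photo noise. The East stack's top reaches $96k on the y-axis.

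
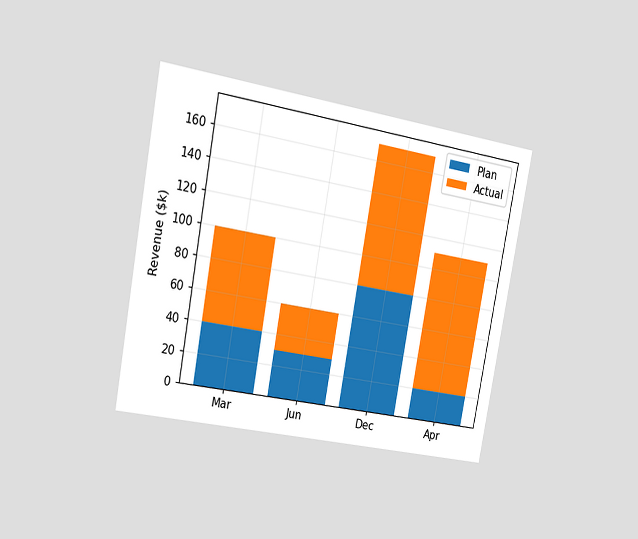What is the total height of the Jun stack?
The chart is tilted about 10° clockwise and viewed slightly from the left. The Jun stack's top reaches $60k on the y-axis.

$60k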